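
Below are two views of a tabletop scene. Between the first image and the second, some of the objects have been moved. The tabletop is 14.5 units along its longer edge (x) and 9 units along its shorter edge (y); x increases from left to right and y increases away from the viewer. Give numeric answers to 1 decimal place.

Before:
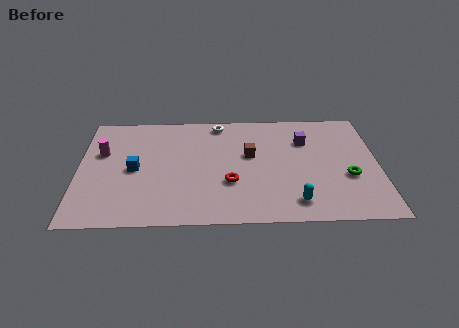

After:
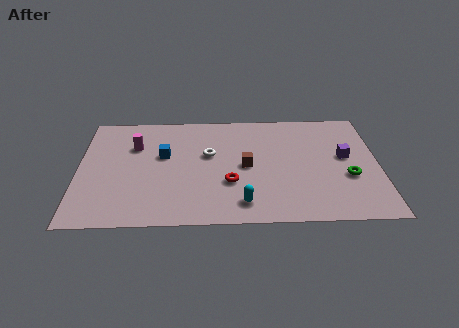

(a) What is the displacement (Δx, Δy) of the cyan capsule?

(-2.5, 0.0)

The cyan capsule was at about (10.4, 1.5) and moved to about (7.9, 1.5).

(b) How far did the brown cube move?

0.9

The brown cube moved from about (8.3, 5.3) to (8.1, 4.4), a distance of √(0.2² + 0.9²) ≈ 0.9.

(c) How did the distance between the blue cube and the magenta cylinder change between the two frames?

-0.5

Before: roughly 2.1 units apart; after: 1.6. That's 0.5 units closer together.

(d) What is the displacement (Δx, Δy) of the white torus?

(-0.5, -2.6)

The white torus started near (6.8, 8.0) and ended near (6.3, 5.4).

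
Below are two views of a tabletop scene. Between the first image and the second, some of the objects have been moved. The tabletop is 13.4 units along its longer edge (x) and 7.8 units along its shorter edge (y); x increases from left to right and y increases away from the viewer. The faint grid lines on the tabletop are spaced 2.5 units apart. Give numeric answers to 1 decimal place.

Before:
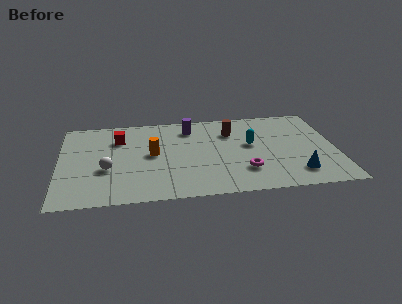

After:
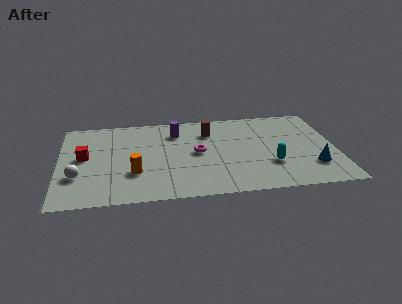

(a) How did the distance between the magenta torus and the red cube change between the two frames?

-1.5

They were about 7.0 units apart before and 5.5 after — 1.5 units closer together.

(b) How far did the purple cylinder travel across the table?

0.8

The purple cylinder moved from about (6.4, 6.3) to (5.7, 6.0), a distance of √(0.7² + 0.3²) ≈ 0.8.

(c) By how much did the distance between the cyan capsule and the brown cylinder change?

+2.8

The distance was about 1.6 in the first image and 4.4 in the second, so they moved 2.8 units further apart.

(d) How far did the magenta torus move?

2.9

From (8.9, 2.1) to (6.7, 4.0), the magenta torus covered √(2.2² + 1.9²) ≈ 2.9 units.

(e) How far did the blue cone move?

0.9

From (11.4, 1.6) to (12.2, 2.1), the blue cone covered √(0.8² + 0.5²) ≈ 0.9 units.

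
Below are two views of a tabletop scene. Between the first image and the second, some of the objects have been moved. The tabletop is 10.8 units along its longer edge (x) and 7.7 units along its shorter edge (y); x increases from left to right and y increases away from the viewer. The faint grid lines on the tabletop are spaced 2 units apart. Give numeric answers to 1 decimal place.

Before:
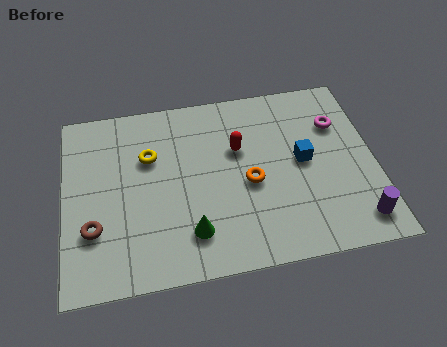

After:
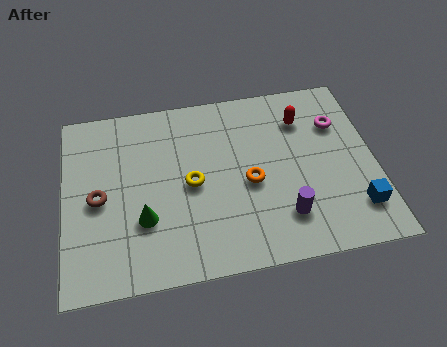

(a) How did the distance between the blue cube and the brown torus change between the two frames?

+1.5

Before: roughly 7.5 units apart; after: 9.0. That's 1.5 units further apart.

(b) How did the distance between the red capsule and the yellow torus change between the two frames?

+1.4

The distance was about 3.1 in the first image and 4.5 in the second, so they moved 1.4 units further apart.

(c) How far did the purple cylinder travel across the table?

2.6

From (10.0, 1.2) to (7.5, 1.8), the purple cylinder covered √(2.5² + 0.6²) ≈ 2.6 units.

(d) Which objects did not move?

the magenta torus and the orange torus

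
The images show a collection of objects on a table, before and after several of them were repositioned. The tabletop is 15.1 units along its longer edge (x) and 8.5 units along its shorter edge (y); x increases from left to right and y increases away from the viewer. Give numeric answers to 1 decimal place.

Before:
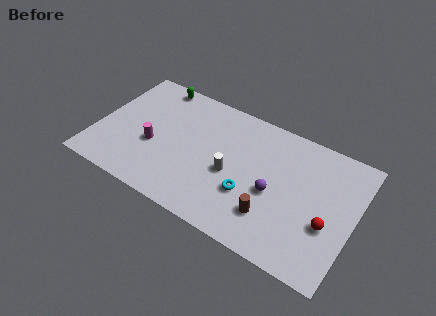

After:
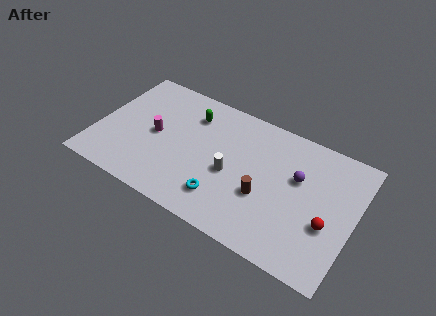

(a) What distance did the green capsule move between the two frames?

2.7

The green capsule moved from about (2.8, 7.7) to (5.2, 6.5), a distance of √(2.4² + 1.2²) ≈ 2.7.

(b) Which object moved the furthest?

the green capsule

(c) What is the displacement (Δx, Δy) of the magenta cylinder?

(0.0, 0.8)

From the two frames, the magenta cylinder sits at roughly (3.4, 3.4) before and (3.4, 4.2) after.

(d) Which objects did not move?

the white cylinder and the red sphere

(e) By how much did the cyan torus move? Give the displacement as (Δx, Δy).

(-1.4, -1.0)

The cyan torus was at about (9.2, 2.9) and moved to about (7.8, 1.9).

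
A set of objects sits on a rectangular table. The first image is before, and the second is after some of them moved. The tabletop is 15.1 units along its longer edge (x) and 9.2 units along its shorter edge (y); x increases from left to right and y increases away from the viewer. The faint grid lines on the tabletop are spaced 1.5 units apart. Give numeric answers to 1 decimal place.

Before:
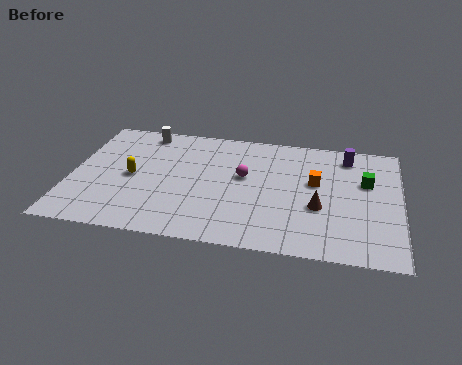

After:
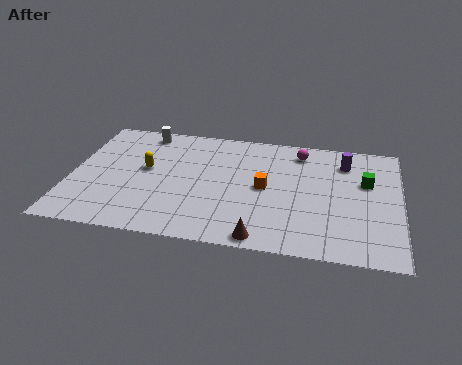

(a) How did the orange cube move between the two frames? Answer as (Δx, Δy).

(-2.3, -0.8)

The orange cube was at about (11.2, 5.4) and moved to about (8.9, 4.6).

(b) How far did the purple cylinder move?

0.5

The purple cylinder was near (12.6, 7.7) before and (12.5, 7.2) after, so it travelled √(0.1² + 0.5²) ≈ 0.5 units.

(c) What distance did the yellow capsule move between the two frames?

0.9

The yellow capsule moved from about (2.8, 4.4) to (3.4, 5.1), a distance of √(0.6² + 0.7²) ≈ 0.9.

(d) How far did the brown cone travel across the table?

3.7

The brown cone moved from about (11.4, 3.5) to (8.9, 0.8), a distance of √(2.5² + 2.7²) ≈ 3.7.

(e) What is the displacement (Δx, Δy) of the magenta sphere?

(2.5, 2.4)

The magenta sphere started near (7.9, 5.3) and ended near (10.4, 7.7).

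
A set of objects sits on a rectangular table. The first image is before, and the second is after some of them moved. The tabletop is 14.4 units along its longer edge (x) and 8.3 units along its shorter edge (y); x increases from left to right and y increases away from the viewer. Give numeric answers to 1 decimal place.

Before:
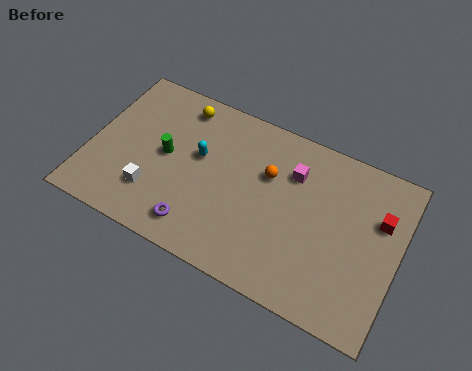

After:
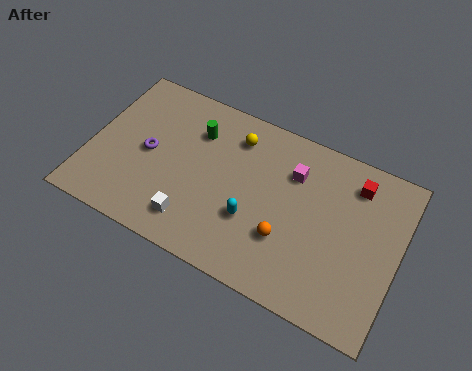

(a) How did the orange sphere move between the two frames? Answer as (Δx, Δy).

(1.2, -2.7)

The orange sphere started near (8.2, 5.4) and ended near (9.4, 2.7).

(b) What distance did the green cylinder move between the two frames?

2.2

The green cylinder was near (3.5, 4.3) before and (4.7, 6.1) after, so it travelled √(1.2² + 1.8²) ≈ 2.2 units.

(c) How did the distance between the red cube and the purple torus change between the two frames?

+0.8

Before: roughly 9.0 units apart; after: 9.8. That's 0.8 units further apart.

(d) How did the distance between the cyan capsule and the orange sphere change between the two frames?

-1.6

They were about 3.2 units apart before and 1.6 after — 1.6 units closer together.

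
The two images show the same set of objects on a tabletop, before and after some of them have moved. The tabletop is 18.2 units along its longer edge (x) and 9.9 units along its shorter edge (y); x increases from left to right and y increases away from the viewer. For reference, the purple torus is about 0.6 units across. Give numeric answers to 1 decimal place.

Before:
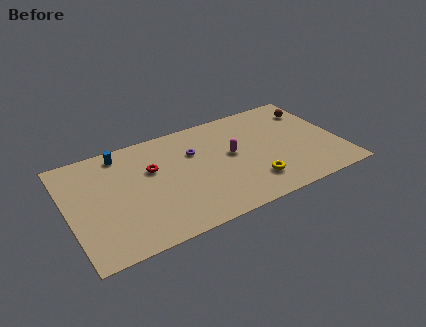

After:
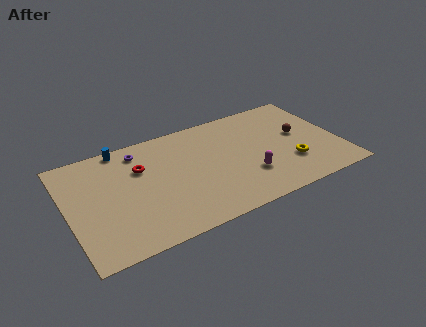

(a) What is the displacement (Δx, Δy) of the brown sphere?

(-1.2, -2.1)

From the two frames, the brown sphere sits at roughly (16.9, 7.6) before and (15.7, 5.5) after.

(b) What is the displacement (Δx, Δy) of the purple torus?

(-3.5, 1.6)

From the two frames, the purple torus sits at roughly (8.6, 6.7) before and (5.1, 8.3) after.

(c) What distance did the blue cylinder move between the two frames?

0.5

The blue cylinder moved from about (3.9, 8.6) to (4.0, 9.1), a distance of √(0.1² + 0.5²) ≈ 0.5.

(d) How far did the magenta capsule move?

2.5

From (11.0, 5.4) to (11.8, 3.0), the magenta capsule covered √(0.8² + 2.4²) ≈ 2.5 units.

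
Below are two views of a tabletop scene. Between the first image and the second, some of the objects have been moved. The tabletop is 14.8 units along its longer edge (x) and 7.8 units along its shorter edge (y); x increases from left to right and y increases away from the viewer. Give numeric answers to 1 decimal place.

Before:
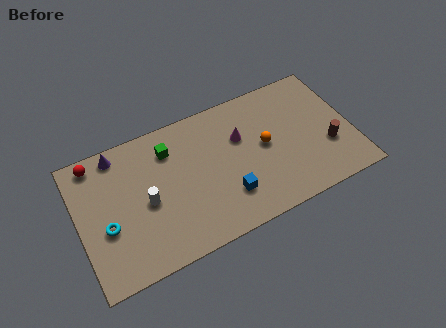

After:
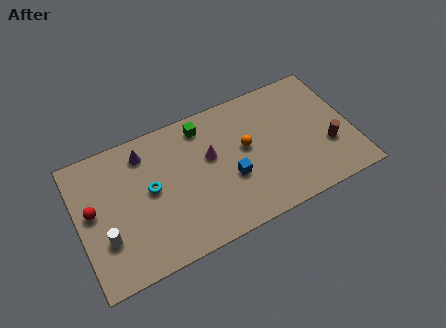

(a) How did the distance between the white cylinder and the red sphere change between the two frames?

-2.2

Before: roughly 4.1 units apart; after: 1.9. That's 2.2 units closer together.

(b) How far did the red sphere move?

2.6

The red sphere was near (1.2, 6.9) before and (0.8, 4.3) after, so it travelled √(0.4² + 2.6²) ≈ 2.6 units.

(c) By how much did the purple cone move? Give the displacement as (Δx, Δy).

(1.4, -0.5)

From the two frames, the purple cone sits at roughly (2.4, 6.9) before and (3.8, 6.4) after.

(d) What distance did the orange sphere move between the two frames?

1.0

From (10.1, 4.1) to (9.1, 4.4), the orange sphere covered √(1.0² + 0.3²) ≈ 1.0 units.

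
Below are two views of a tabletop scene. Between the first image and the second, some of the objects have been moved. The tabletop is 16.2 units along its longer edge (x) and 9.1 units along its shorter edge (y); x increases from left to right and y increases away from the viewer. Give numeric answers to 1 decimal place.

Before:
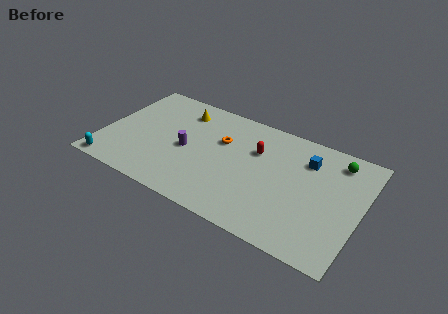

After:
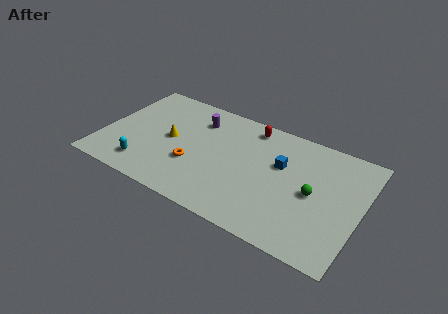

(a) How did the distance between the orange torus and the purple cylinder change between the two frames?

+1.2

The distance was about 2.6 in the first image and 3.8 in the second, so they moved 1.2 units further apart.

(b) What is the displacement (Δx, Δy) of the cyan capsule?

(2.0, 0.9)

From the two frames, the cyan capsule sits at roughly (1.0, 0.8) before and (3.0, 1.7) after.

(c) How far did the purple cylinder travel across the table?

2.8

The purple cylinder was near (5.3, 4.2) before and (5.6, 7.0) after, so it travelled √(0.3² + 2.8²) ≈ 2.8 units.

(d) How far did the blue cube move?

1.9

From (12.6, 6.8) to (11.1, 5.7), the blue cube covered √(1.5² + 1.1²) ≈ 1.9 units.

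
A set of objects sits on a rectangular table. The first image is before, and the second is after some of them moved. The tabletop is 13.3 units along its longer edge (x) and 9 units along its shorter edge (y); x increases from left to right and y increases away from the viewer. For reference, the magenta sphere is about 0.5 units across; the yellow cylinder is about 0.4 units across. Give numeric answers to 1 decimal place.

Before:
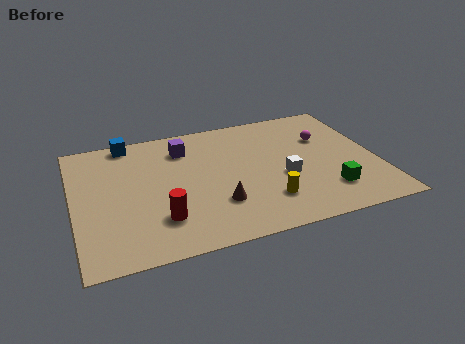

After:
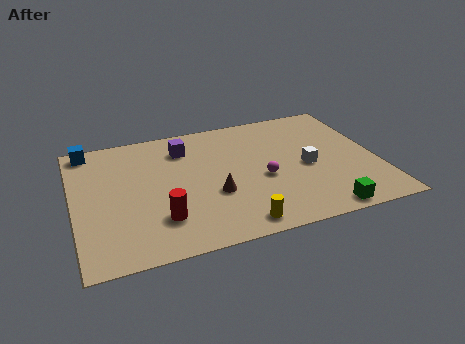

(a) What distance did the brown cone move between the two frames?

0.7

From (6.1, 2.6) to (6.0, 3.3), the brown cone covered √(0.1² + 0.7²) ≈ 0.7 units.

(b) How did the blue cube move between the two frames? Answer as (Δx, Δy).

(-1.8, -0.1)

The blue cube was at about (2.6, 8.2) and moved to about (0.8, 8.1).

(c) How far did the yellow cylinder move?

1.8

The yellow cylinder moved from about (8.2, 2.2) to (6.8, 1.0), a distance of √(1.4² + 1.2²) ≈ 1.8.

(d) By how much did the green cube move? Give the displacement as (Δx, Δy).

(-0.4, -1.3)

From the two frames, the green cube sits at roughly (10.9, 2.1) before and (10.5, 0.8) after.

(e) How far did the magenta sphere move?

3.7

The magenta sphere was near (11.2, 6.0) before and (8.2, 3.8) after, so it travelled √(3.0² + 2.2²) ≈ 3.7 units.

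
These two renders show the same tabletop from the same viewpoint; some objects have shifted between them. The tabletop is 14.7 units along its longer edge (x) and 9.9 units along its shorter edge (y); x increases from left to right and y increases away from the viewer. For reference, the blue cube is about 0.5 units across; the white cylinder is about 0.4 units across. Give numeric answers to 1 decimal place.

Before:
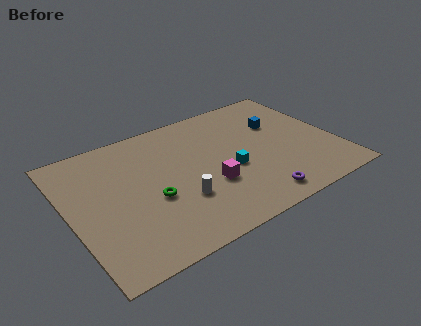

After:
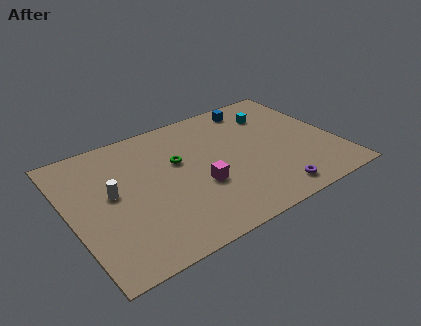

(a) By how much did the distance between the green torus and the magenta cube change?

-0.6

Before: roughly 3.1 units apart; after: 2.5. That's 0.6 units closer together.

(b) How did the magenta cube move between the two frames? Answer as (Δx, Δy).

(-0.5, 0.2)

The magenta cube was at about (7.4, 3.5) and moved to about (6.9, 3.7).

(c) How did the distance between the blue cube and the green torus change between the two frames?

-2.6

Before: roughly 8.0 units apart; after: 5.4. That's 2.6 units closer together.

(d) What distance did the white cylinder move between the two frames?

4.0

The white cylinder moved from about (5.7, 3.2) to (2.3, 5.4), a distance of √(3.4² + 2.2²) ≈ 4.0.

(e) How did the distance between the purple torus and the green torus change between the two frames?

+0.6

Before: roughly 5.9 units apart; after: 6.5. That's 0.6 units further apart.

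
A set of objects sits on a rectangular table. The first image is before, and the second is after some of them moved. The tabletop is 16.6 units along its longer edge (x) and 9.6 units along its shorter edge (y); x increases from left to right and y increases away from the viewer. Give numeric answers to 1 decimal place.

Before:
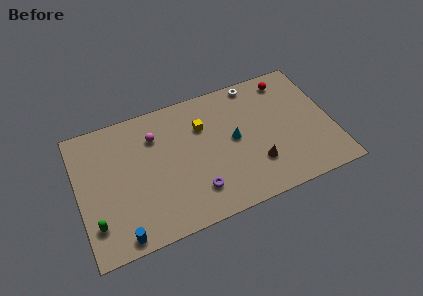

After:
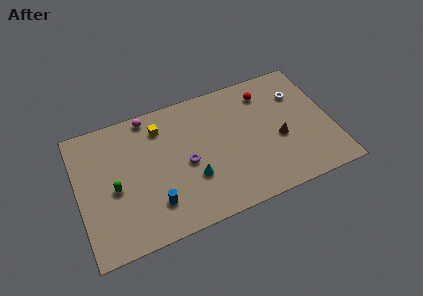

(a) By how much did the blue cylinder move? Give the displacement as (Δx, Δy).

(2.3, 1.4)

The blue cylinder was at about (2.4, 0.9) and moved to about (4.7, 2.3).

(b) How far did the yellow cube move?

2.8

The yellow cube was near (8.3, 6.7) before and (5.6, 7.6) after, so it travelled √(2.7² + 0.9²) ≈ 2.8 units.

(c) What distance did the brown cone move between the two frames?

2.1

The brown cone was near (11.4, 2.7) before and (13.1, 4.0) after, so it travelled √(1.7² + 1.3²) ≈ 2.1 units.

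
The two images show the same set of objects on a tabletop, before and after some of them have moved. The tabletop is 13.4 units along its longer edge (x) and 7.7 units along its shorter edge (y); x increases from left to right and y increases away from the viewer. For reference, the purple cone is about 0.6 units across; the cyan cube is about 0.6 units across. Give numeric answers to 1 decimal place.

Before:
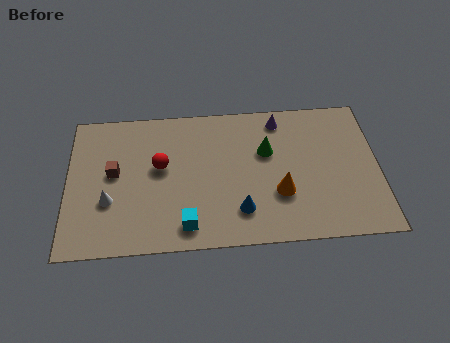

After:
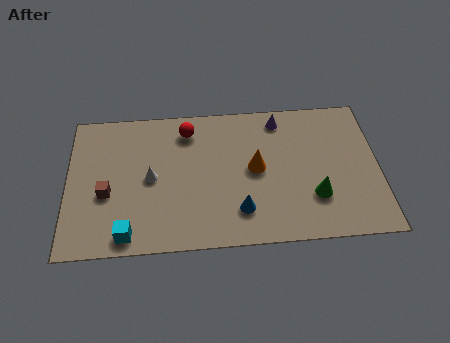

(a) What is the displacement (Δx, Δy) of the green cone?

(2.0, -2.6)

The green cone was at about (8.6, 4.9) and moved to about (10.6, 2.3).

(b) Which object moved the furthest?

the green cone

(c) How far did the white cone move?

2.1

From (1.8, 2.7) to (3.6, 3.8), the white cone covered √(1.8² + 1.1²) ≈ 2.1 units.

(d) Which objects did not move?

the purple cone and the blue cone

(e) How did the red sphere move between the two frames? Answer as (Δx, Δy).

(1.2, 1.9)

The red sphere started near (4.0, 4.4) and ended near (5.2, 6.3).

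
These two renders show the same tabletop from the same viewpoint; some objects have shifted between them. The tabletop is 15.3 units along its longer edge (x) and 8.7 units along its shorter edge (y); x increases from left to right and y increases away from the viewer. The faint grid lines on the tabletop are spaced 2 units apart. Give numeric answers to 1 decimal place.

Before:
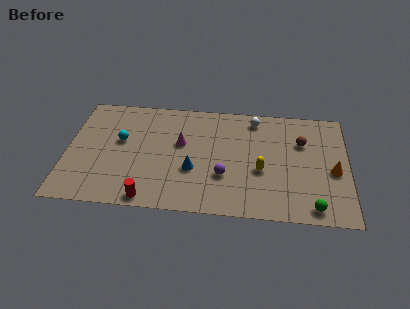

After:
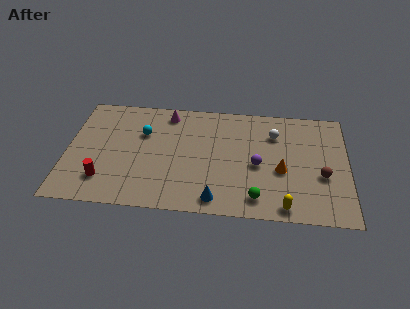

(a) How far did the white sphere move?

1.6

From (10.2, 7.5) to (11.3, 6.4), the white sphere covered √(1.1² + 1.1²) ≈ 1.6 units.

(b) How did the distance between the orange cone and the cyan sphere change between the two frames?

-3.8

Before: roughly 11.7 units apart; after: 7.9. That's 3.8 units closer together.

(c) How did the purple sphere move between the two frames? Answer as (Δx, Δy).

(1.8, 1.0)

From the two frames, the purple sphere sits at roughly (8.6, 2.9) before and (10.4, 3.9) after.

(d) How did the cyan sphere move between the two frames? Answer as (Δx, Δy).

(1.2, 0.7)

From the two frames, the cyan sphere sits at roughly (2.9, 5.1) before and (4.1, 5.8) after.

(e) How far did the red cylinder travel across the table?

2.8

The red cylinder was near (4.6, 0.8) before and (2.1, 2.0) after, so it travelled √(2.5² + 1.2²) ≈ 2.8 units.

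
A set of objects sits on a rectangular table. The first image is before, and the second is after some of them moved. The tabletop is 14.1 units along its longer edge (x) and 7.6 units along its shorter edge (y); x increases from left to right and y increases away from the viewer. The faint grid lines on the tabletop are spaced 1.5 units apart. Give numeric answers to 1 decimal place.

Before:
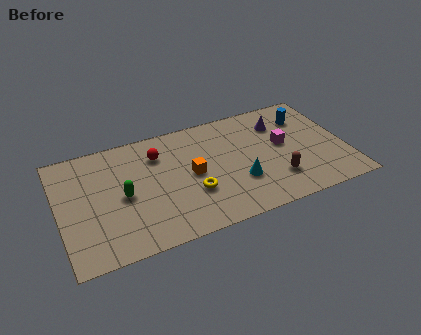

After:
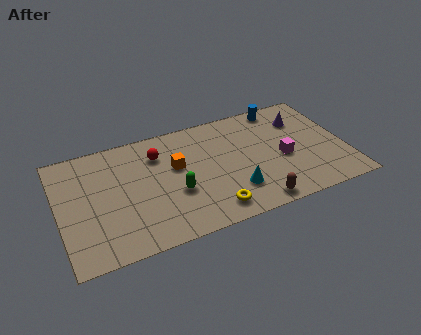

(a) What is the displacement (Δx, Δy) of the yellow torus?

(0.8, -1.4)

From the two frames, the yellow torus sits at roughly (6.4, 2.6) before and (7.2, 1.2) after.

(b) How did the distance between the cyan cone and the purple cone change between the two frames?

+1.2

Before: roughly 4.0 units apart; after: 5.2. That's 1.2 units further apart.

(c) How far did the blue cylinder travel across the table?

1.6

The blue cylinder was near (12.4, 5.7) before and (11.3, 6.8) after, so it travelled √(1.1² + 1.1²) ≈ 1.6 units.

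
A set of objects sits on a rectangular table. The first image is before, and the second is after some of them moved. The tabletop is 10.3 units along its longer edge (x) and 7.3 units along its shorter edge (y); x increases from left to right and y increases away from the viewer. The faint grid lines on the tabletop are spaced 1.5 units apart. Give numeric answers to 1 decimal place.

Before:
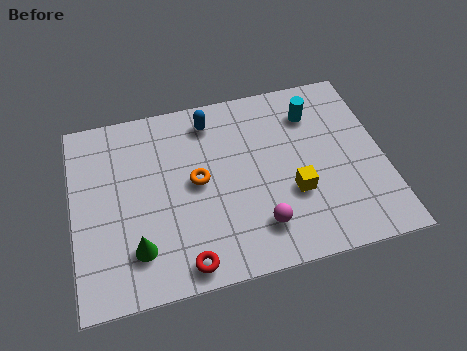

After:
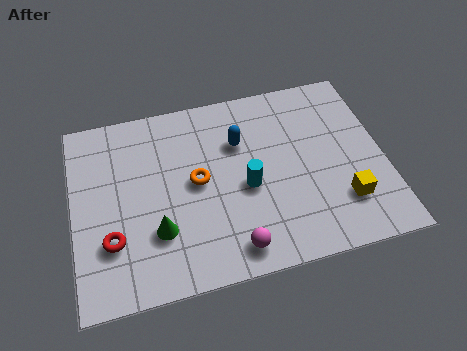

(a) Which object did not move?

the orange torus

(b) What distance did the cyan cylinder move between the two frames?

3.4

The cyan cylinder moved from about (8.1, 5.6) to (5.7, 3.2), a distance of √(2.4² + 2.4²) ≈ 3.4.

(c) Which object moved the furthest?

the cyan cylinder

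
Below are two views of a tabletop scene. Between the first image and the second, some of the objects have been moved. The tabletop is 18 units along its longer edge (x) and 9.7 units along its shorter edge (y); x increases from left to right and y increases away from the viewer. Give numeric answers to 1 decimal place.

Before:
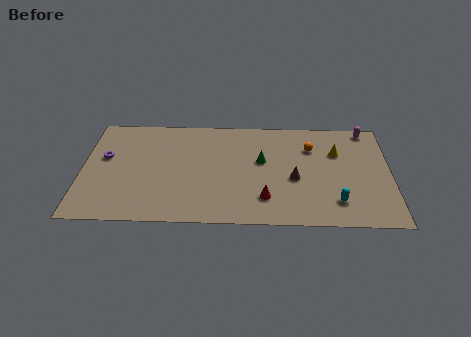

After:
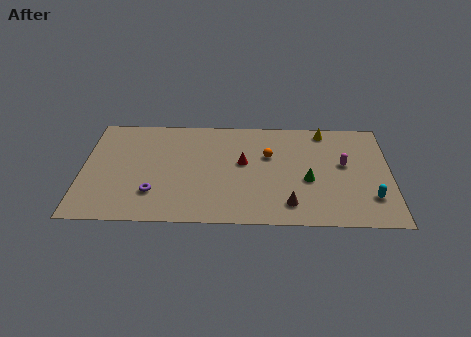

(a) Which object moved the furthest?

the purple torus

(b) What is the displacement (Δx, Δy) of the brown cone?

(-0.3, -2.3)

The brown cone was at about (12.4, 4.1) and moved to about (12.1, 1.8).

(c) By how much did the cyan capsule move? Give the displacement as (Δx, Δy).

(2.0, 0.4)

From the two frames, the cyan capsule sits at roughly (14.8, 2.1) before and (16.8, 2.5) after.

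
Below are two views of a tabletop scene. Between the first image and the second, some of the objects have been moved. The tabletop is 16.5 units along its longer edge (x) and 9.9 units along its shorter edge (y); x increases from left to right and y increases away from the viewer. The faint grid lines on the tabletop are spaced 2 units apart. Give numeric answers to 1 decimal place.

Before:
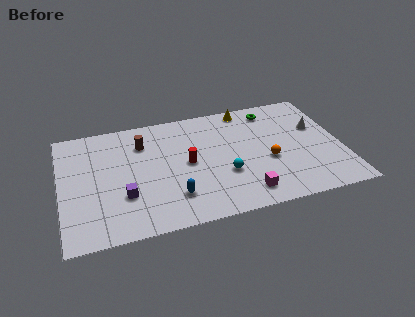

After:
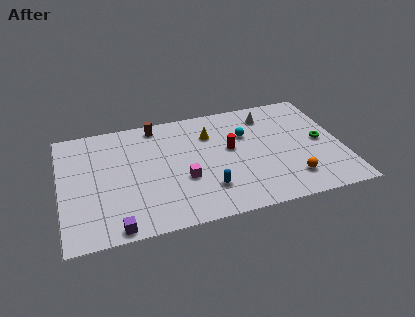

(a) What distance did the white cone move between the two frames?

3.3

From (15.2, 6.2) to (12.4, 8.0), the white cone covered √(2.8² + 1.8²) ≈ 3.3 units.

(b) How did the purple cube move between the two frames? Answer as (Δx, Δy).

(-0.6, -2.4)

From the two frames, the purple cube sits at roughly (3.6, 3.2) before and (3.0, 0.8) after.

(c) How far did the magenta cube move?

4.0

The magenta cube moved from about (10.5, 1.6) to (7.1, 3.7), a distance of √(3.4² + 2.1²) ≈ 4.0.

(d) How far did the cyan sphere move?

3.4

From (9.5, 3.5) to (11.0, 6.6), the cyan sphere covered √(1.5² + 3.1²) ≈ 3.4 units.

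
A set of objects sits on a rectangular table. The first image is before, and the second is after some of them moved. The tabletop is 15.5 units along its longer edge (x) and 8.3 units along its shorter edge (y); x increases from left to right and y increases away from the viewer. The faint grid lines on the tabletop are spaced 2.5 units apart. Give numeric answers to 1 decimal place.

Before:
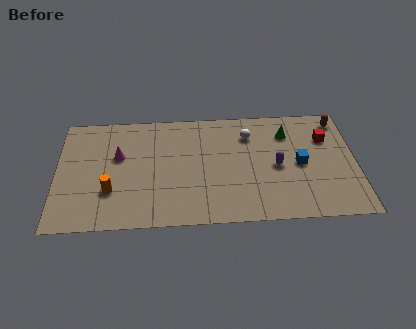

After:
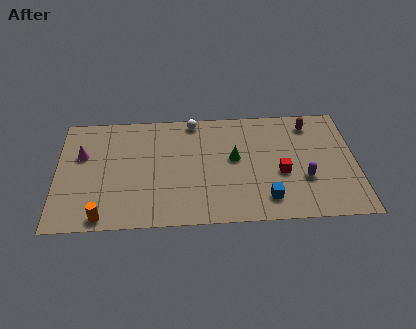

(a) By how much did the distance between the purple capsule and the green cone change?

+1.5

Before: roughly 2.5 units apart; after: 4.0. That's 1.5 units further apart.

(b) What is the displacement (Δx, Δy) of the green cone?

(-2.8, -1.7)

The green cone was at about (12.0, 6.3) and moved to about (9.2, 4.6).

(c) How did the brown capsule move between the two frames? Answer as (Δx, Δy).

(-1.5, -0.2)

From the two frames, the brown capsule sits at roughly (14.7, 7.1) before and (13.2, 6.9) after.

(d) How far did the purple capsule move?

1.7

From (11.4, 3.9) to (12.8, 2.9), the purple capsule covered √(1.4² + 1.0²) ≈ 1.7 units.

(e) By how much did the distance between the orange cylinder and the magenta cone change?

+2.1

Before: roughly 2.5 units apart; after: 4.6. That's 2.1 units further apart.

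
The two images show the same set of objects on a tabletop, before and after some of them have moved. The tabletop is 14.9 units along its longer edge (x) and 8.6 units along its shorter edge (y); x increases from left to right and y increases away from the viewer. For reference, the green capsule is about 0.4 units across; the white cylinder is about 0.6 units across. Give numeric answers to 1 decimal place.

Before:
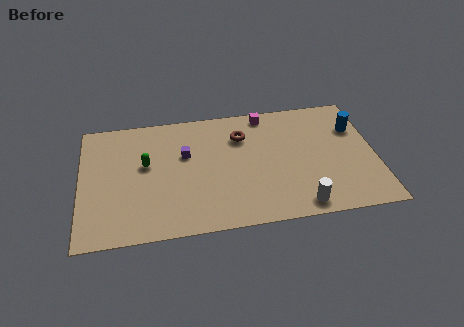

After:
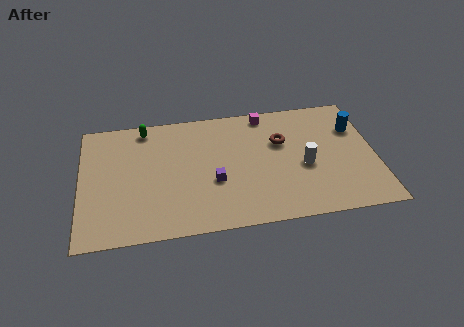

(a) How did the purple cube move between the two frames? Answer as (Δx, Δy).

(1.4, -2.1)

From the two frames, the purple cube sits at roughly (5.3, 5.4) before and (6.7, 3.3) after.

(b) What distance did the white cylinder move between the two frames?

2.7

From (10.9, 1.0) to (11.3, 3.7), the white cylinder covered √(0.4² + 2.7²) ≈ 2.7 units.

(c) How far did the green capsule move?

2.6

The green capsule moved from about (3.3, 5.0) to (3.3, 7.6), a distance of √(0.0² + 2.6²) ≈ 2.6.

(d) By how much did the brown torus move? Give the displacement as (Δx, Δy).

(2.0, -0.7)

The brown torus started near (8.2, 6.3) and ended near (10.2, 5.6).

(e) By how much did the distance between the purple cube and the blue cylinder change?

-0.9

Before: roughly 8.7 units apart; after: 7.8. That's 0.9 units closer together.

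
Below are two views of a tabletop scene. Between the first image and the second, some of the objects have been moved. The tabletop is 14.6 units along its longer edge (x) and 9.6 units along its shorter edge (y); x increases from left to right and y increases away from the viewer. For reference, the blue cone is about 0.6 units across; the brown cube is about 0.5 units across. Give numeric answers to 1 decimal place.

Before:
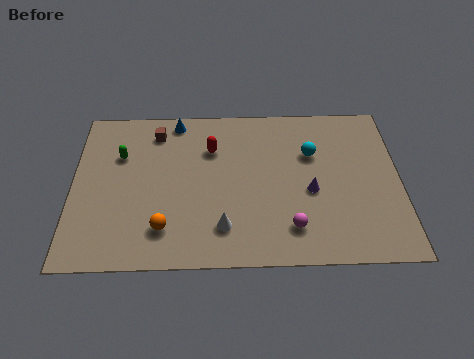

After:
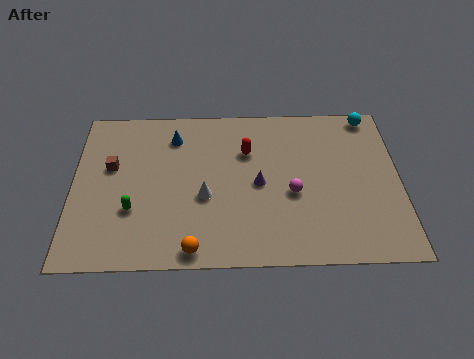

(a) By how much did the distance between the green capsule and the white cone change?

-3.1

The distance was about 6.4 in the first image and 3.3 in the second, so they moved 3.1 units closer together.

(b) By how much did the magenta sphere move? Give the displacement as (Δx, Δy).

(0.1, 2.0)

From the two frames, the magenta sphere sits at roughly (9.7, 2.0) before and (9.8, 4.0) after.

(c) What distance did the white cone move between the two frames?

2.0

The white cone moved from about (6.7, 2.1) to (5.9, 3.9), a distance of √(0.8² + 1.8²) ≈ 2.0.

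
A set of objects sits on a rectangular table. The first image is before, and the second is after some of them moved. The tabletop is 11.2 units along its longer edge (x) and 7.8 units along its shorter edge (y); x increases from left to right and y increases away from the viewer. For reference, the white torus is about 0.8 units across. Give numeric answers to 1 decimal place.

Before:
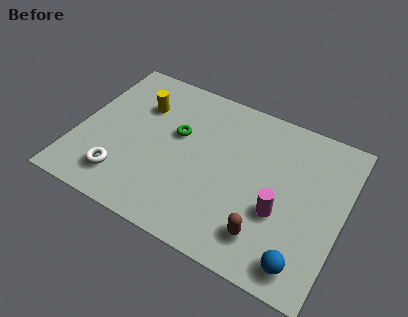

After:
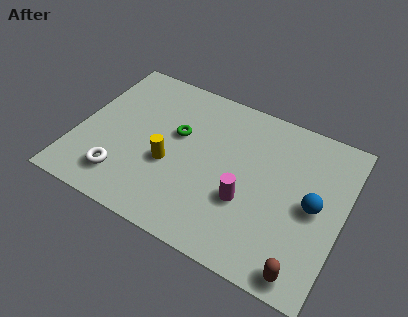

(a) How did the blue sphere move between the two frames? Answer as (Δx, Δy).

(0.1, 2.7)

The blue sphere started near (9.9, 1.1) and ended near (10.0, 3.8).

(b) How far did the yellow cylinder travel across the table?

2.9

From (2.4, 5.5) to (4.0, 3.1), the yellow cylinder covered √(1.6² + 2.4²) ≈ 2.9 units.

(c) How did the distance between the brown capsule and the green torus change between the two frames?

+1.9

They were about 5.2 units apart before and 7.1 after — 1.9 units further apart.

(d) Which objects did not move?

the green torus and the white torus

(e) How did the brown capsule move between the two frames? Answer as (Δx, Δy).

(1.7, -0.8)

The brown capsule was at about (8.3, 1.6) and moved to about (10.0, 0.8).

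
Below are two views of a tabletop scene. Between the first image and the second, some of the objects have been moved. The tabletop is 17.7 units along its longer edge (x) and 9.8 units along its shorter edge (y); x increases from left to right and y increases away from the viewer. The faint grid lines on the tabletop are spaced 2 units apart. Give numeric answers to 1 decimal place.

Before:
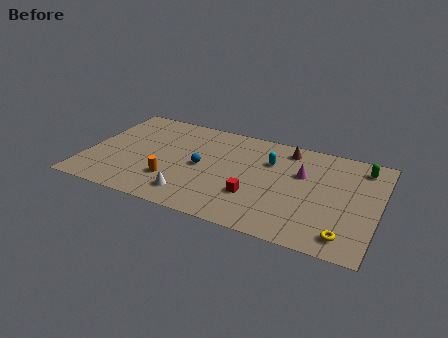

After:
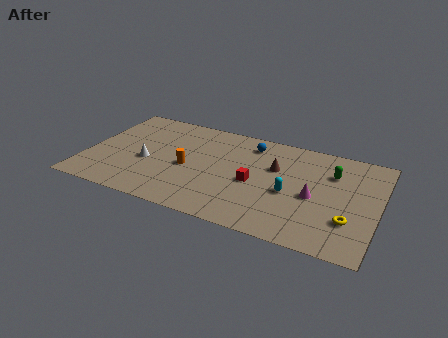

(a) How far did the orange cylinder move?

1.8

From (5.4, 2.8) to (6.2, 4.4), the orange cylinder covered √(0.8² + 1.6²) ≈ 1.8 units.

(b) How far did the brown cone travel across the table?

2.2

From (11.9, 8.4) to (11.4, 6.3), the brown cone covered √(0.5² + 2.1²) ≈ 2.2 units.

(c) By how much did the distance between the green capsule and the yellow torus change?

-2.4

They were about 6.7 units apart before and 4.3 after — 2.4 units closer together.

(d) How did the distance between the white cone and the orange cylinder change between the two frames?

+0.9

They were about 1.6 units apart before and 2.5 after — 0.9 units further apart.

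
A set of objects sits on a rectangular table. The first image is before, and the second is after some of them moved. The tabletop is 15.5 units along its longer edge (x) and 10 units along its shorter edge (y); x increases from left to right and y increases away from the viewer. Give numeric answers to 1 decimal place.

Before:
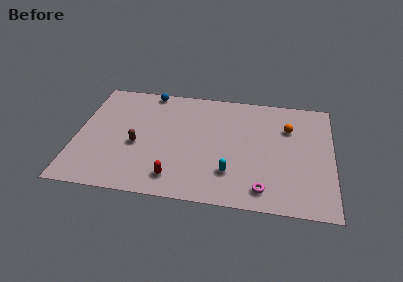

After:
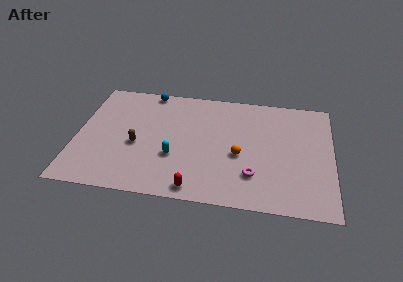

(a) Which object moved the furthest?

the orange sphere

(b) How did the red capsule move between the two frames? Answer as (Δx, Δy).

(1.3, -0.7)

From the two frames, the red capsule sits at roughly (6.1, 1.7) before and (7.4, 1.0) after.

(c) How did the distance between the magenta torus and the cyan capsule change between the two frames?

+2.6

The distance was about 2.3 in the first image and 4.9 in the second, so they moved 2.6 units further apart.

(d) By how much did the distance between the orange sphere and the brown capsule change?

-3.3

They were about 9.5 units apart before and 6.2 after — 3.3 units closer together.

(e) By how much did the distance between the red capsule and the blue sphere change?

+1.1

Before: roughly 7.7 units apart; after: 8.8. That's 1.1 units further apart.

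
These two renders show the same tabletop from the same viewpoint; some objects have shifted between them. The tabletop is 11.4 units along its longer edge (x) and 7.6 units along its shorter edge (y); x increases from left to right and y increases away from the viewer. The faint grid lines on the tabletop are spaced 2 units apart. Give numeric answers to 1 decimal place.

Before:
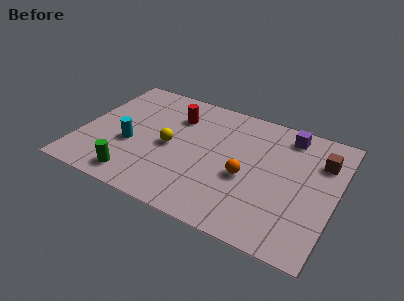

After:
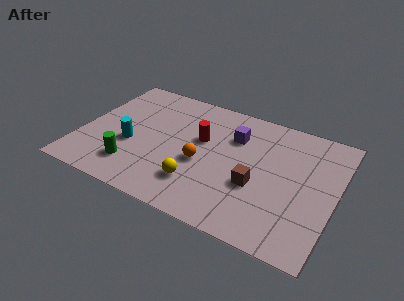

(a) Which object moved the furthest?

the brown cube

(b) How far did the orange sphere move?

2.0

The orange sphere moved from about (7.5, 3.2) to (5.5, 3.2), a distance of √(2.0² + 0.0²) ≈ 2.0.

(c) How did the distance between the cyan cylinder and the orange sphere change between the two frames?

-2.0

Before: roughly 5.2 units apart; after: 3.2. That's 2.0 units closer together.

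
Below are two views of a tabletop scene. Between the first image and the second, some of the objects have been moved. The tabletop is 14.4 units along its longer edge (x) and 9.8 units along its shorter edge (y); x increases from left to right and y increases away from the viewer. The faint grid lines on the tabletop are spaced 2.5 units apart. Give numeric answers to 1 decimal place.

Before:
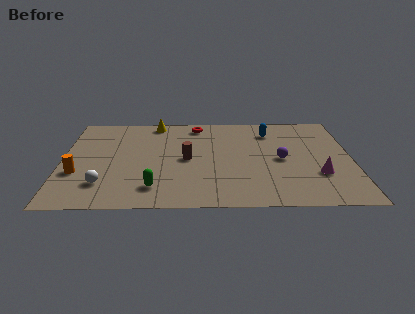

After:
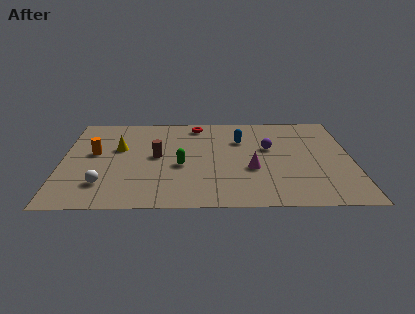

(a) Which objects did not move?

the red torus and the white sphere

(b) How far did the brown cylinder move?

1.5

The brown cylinder moved from about (6.2, 4.8) to (4.7, 5.1), a distance of √(1.5² + 0.3²) ≈ 1.5.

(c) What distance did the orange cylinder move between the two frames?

2.2

From (0.8, 3.4) to (1.6, 5.5), the orange cylinder covered √(0.8² + 2.1²) ≈ 2.2 units.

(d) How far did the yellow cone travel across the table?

3.3

From (4.6, 8.8) to (2.8, 6.0), the yellow cone covered √(1.8² + 2.8²) ≈ 3.3 units.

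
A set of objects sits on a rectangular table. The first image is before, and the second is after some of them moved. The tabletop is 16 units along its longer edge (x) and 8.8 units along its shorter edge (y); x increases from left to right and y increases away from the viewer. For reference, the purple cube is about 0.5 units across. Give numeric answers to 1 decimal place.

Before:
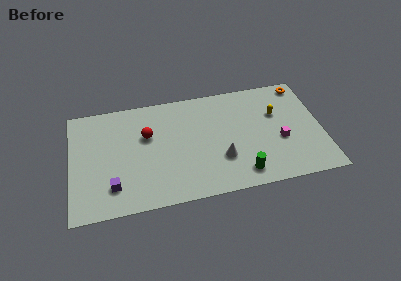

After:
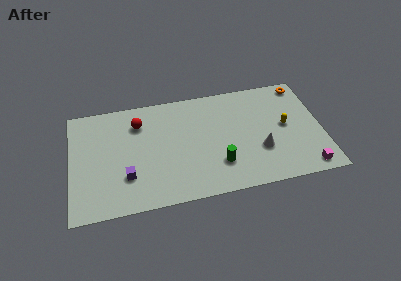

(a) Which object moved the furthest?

the magenta cube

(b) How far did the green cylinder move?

1.7

From (10.7, 1.4) to (9.3, 2.4), the green cylinder covered √(1.4² + 1.0²) ≈ 1.7 units.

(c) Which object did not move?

the orange torus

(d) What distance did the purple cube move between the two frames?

1.1

The purple cube was near (2.6, 2.0) before and (3.5, 2.6) after, so it travelled √(0.9² + 0.6²) ≈ 1.1 units.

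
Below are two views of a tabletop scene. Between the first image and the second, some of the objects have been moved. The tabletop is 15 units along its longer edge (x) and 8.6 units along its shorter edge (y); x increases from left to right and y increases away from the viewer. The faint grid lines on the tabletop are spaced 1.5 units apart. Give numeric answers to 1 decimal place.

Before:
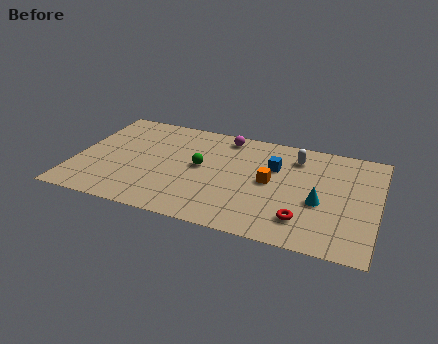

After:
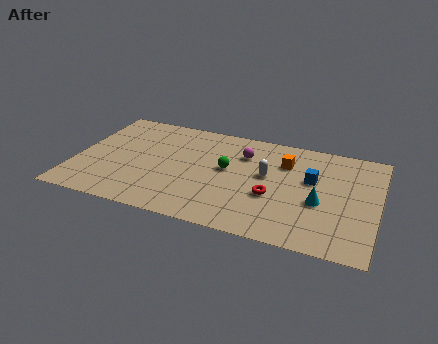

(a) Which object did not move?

the cyan cone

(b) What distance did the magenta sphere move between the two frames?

1.6

The magenta sphere was near (7.2, 7.5) before and (8.2, 6.3) after, so it travelled √(1.0² + 1.2²) ≈ 1.6 units.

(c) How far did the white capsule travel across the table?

2.3

From (10.8, 6.8) to (9.5, 4.9), the white capsule covered √(1.3² + 1.9²) ≈ 2.3 units.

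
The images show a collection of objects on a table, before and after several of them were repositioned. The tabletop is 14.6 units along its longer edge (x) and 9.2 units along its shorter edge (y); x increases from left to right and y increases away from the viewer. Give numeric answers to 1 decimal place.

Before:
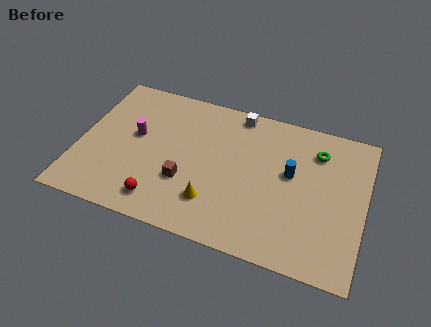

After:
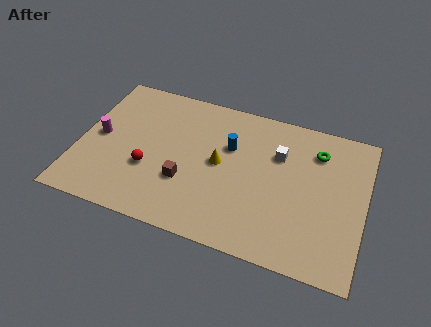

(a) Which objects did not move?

the brown cube and the green torus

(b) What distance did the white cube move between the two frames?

3.0

The white cube moved from about (7.8, 8.3) to (10.1, 6.3), a distance of √(2.3² + 2.0²) ≈ 3.0.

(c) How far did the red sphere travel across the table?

2.0

The red sphere was near (4.5, 1.5) before and (3.7, 3.3) after, so it travelled √(0.8² + 1.8²) ≈ 2.0 units.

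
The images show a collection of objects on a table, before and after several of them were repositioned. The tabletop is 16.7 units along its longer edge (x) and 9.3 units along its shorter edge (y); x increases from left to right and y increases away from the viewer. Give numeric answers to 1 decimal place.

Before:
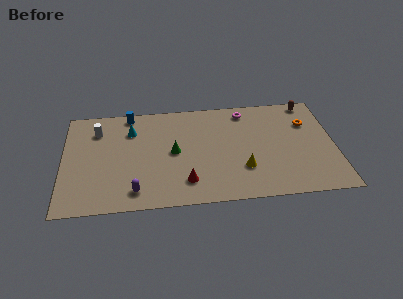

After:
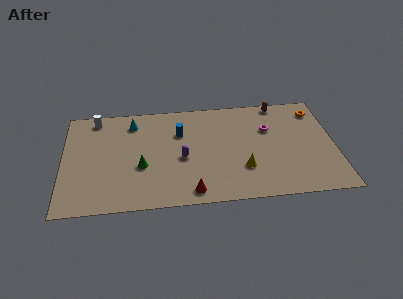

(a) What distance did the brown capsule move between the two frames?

1.9

The brown capsule moved from about (15.3, 8.4) to (13.4, 8.5), a distance of √(1.9² + 0.1²) ≈ 1.9.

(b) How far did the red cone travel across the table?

0.9

From (7.5, 2.0) to (7.8, 1.1), the red cone covered √(0.3² + 0.9²) ≈ 0.9 units.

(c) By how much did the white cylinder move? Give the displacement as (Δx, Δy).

(-0.1, 1.1)

The white cylinder was at about (2.1, 7.1) and moved to about (2.0, 8.2).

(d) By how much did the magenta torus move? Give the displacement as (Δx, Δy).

(1.4, -1.8)

The magenta torus started near (11.3, 8.0) and ended near (12.7, 6.2).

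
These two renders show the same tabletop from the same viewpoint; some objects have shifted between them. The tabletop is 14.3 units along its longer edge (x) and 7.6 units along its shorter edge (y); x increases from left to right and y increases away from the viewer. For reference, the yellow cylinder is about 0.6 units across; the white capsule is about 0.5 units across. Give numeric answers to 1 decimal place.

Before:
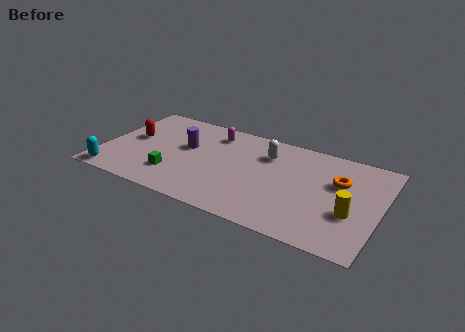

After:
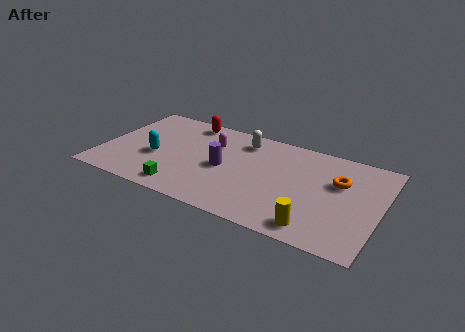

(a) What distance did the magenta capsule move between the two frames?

0.9

The magenta capsule was near (5.4, 6.2) before and (5.5, 5.3) after, so it travelled √(0.1² + 0.9²) ≈ 0.9 units.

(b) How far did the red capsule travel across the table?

3.6

From (1.4, 4.2) to (4.0, 6.7), the red capsule covered √(2.6² + 2.5²) ≈ 3.6 units.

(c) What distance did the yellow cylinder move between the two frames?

2.3

From (12.9, 2.8) to (11.3, 1.1), the yellow cylinder covered √(1.6² + 1.7²) ≈ 2.3 units.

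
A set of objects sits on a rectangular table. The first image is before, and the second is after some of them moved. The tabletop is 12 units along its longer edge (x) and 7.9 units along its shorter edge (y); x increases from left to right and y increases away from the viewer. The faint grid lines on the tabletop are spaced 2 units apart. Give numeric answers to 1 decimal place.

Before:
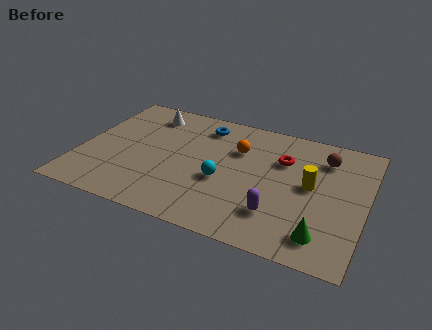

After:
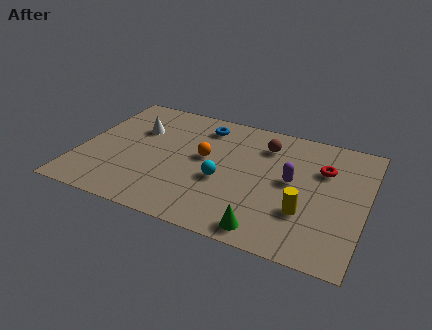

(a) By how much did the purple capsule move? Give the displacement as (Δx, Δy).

(0.4, 2.2)

The purple capsule was at about (8.5, 2.0) and moved to about (8.9, 4.2).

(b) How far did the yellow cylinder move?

1.7

From (9.7, 4.2) to (9.6, 2.5), the yellow cylinder covered √(0.1² + 1.7²) ≈ 1.7 units.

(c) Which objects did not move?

the cyan sphere and the blue torus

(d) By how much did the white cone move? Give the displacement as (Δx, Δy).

(-0.3, -1.2)

The white cone was at about (2.5, 6.5) and moved to about (2.2, 5.3).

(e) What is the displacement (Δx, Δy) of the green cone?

(-2.2, -0.5)

The green cone was at about (10.4, 1.4) and moved to about (8.2, 0.9).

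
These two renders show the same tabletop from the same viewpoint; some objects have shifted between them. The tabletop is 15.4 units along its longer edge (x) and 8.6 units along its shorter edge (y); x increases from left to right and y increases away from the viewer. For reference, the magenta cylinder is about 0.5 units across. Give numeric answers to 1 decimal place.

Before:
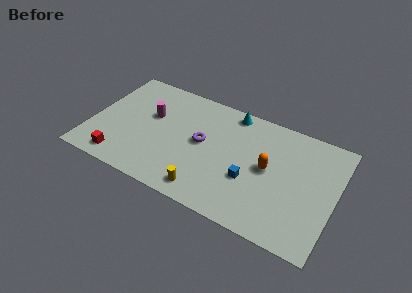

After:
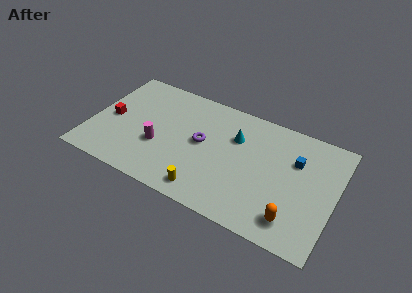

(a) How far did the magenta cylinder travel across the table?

2.2

The magenta cylinder was near (3.6, 5.3) before and (4.4, 3.2) after, so it travelled √(0.8² + 2.1²) ≈ 2.2 units.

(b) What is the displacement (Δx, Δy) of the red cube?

(-1.0, 2.9)

The red cube started near (2.2, 1.2) and ended near (1.2, 4.1).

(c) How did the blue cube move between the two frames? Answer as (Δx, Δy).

(2.6, 2.6)

The blue cube started near (10.2, 3.2) and ended near (12.8, 5.8).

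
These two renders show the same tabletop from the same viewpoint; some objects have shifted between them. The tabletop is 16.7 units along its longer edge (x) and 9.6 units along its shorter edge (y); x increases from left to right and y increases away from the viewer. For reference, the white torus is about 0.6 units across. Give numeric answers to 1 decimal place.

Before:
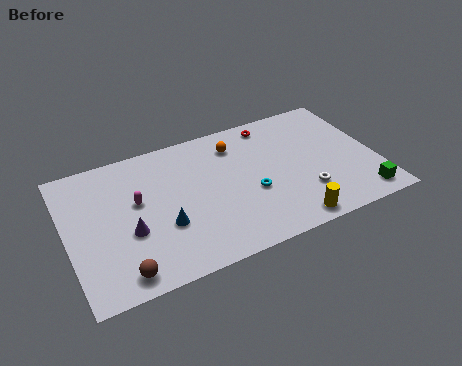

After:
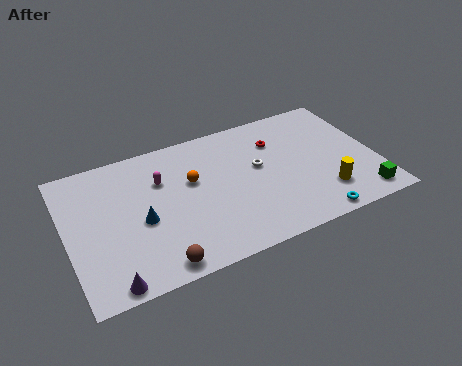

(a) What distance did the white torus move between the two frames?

3.6

From (12.6, 2.7) to (10.4, 5.5), the white torus covered √(2.2² + 2.8²) ≈ 3.6 units.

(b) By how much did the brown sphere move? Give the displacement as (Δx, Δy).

(1.9, -0.2)

The brown sphere was at about (2.5, 1.2) and moved to about (4.4, 1.0).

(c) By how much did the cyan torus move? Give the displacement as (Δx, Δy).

(2.9, -3.0)

The cyan torus started near (9.8, 3.8) and ended near (12.7, 0.8).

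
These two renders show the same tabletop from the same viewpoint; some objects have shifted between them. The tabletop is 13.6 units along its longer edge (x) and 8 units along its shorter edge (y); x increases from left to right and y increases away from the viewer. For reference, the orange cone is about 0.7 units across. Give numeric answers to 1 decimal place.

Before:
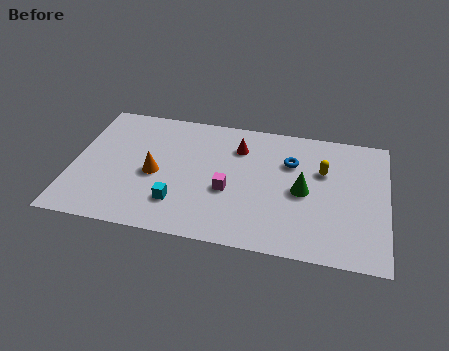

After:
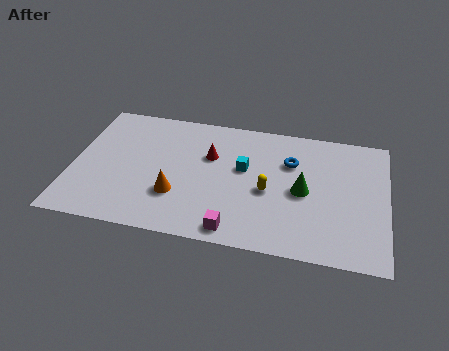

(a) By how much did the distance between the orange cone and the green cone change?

-0.8

The distance was about 6.4 in the first image and 5.6 in the second, so they moved 0.8 units closer together.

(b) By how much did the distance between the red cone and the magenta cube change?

+1.7

They were about 2.8 units apart before and 4.5 after — 1.7 units further apart.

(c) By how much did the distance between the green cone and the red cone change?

+0.7

They were about 3.6 units apart before and 4.3 after — 0.7 units further apart.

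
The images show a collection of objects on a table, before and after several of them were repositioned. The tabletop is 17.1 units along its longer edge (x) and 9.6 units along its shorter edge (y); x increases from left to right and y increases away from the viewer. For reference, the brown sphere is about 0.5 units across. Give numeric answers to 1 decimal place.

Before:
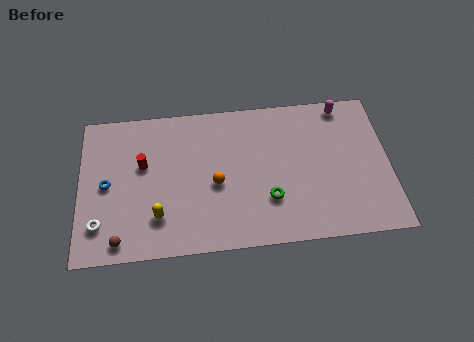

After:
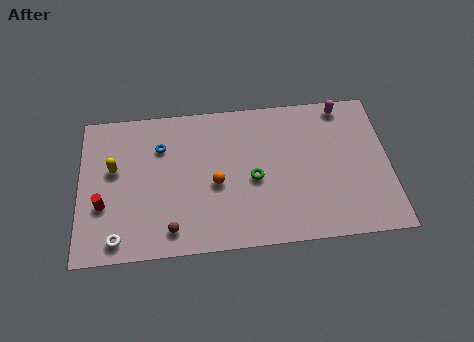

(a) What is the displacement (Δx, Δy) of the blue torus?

(3.0, 2.2)

From the two frames, the blue torus sits at roughly (1.5, 4.7) before and (4.5, 6.9) after.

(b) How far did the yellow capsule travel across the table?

4.1

The yellow capsule moved from about (4.3, 2.4) to (1.9, 5.7), a distance of √(2.4² + 3.3²) ≈ 4.1.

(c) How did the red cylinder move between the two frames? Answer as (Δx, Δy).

(-2.2, -2.4)

The red cylinder started near (3.5, 5.8) and ended near (1.3, 3.4).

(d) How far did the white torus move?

1.4

From (1.1, 2.2) to (2.1, 1.2), the white torus covered √(1.0² + 1.0²) ≈ 1.4 units.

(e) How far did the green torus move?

1.6

From (10.4, 2.9) to (9.6, 4.3), the green torus covered √(0.8² + 1.4²) ≈ 1.6 units.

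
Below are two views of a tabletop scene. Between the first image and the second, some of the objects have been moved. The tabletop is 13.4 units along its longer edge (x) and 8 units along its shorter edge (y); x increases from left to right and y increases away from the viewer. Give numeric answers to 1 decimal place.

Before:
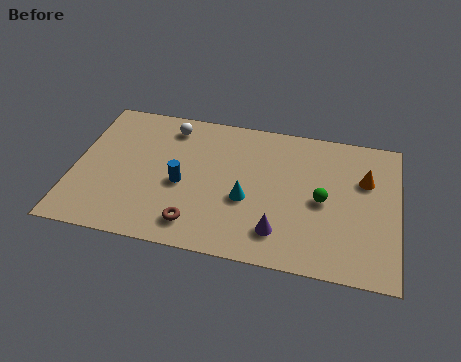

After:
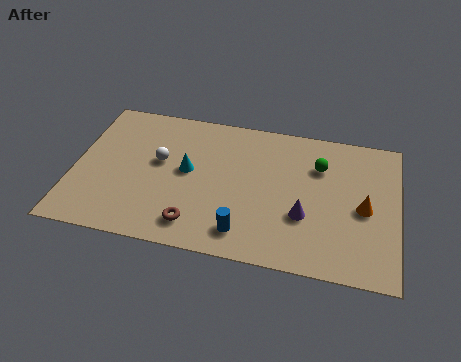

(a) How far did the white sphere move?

2.1

The white sphere was near (3.8, 6.7) before and (3.5, 4.6) after, so it travelled √(0.3² + 2.1²) ≈ 2.1 units.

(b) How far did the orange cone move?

1.6

The orange cone moved from about (12.0, 5.3) to (12.0, 3.7), a distance of √(0.0² + 1.6²) ≈ 1.6.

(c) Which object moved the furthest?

the blue cylinder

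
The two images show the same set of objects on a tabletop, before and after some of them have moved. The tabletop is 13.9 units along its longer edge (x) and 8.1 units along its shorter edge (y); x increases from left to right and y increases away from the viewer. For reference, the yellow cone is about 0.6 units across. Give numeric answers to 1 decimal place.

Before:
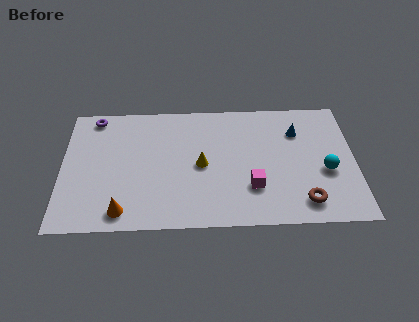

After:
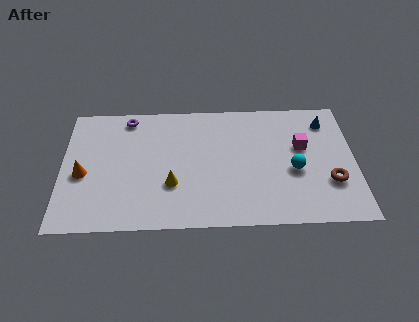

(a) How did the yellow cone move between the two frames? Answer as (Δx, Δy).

(-1.4, -1.2)

The yellow cone was at about (6.6, 3.9) and moved to about (5.2, 2.7).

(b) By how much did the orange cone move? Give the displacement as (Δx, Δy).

(-1.9, 2.4)

The orange cone was at about (2.9, 1.1) and moved to about (1.0, 3.5).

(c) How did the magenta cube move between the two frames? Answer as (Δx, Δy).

(2.4, 2.5)

The magenta cube was at about (9.0, 2.4) and moved to about (11.4, 4.9).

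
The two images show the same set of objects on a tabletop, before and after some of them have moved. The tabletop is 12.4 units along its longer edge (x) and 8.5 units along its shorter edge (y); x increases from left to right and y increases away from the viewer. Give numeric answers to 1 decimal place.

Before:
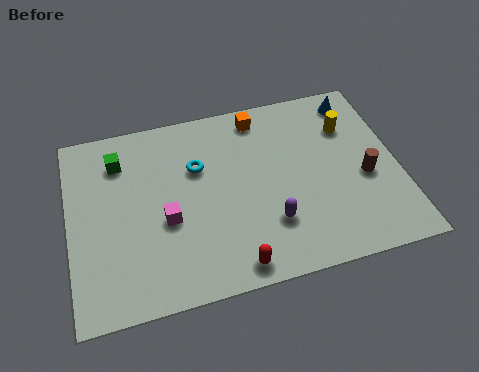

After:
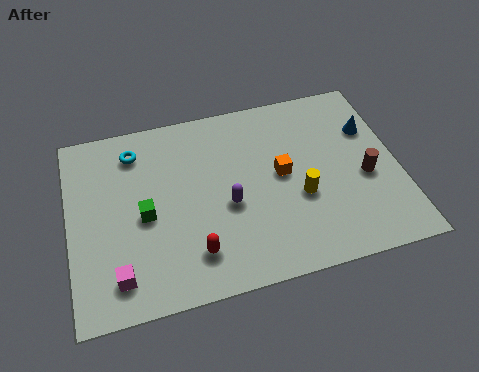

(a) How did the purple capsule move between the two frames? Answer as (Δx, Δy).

(-1.5, 1.2)

The purple capsule started near (7.4, 2.4) and ended near (5.9, 3.6).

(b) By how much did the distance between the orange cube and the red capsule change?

-2.3

Before: roughly 6.7 units apart; after: 4.4. That's 2.3 units closer together.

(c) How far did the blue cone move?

1.6

The blue cone was near (11.1, 7.3) before and (11.5, 5.8) after, so it travelled √(0.4² + 1.5²) ≈ 1.6 units.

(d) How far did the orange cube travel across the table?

3.0

The orange cube moved from about (7.4, 7.4) to (8.0, 4.5), a distance of √(0.6² + 2.9²) ≈ 3.0.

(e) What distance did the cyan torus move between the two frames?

2.6

The cyan torus moved from about (4.9, 5.6) to (2.6, 6.9), a distance of √(2.3² + 1.3²) ≈ 2.6.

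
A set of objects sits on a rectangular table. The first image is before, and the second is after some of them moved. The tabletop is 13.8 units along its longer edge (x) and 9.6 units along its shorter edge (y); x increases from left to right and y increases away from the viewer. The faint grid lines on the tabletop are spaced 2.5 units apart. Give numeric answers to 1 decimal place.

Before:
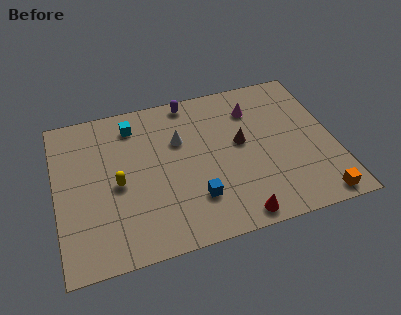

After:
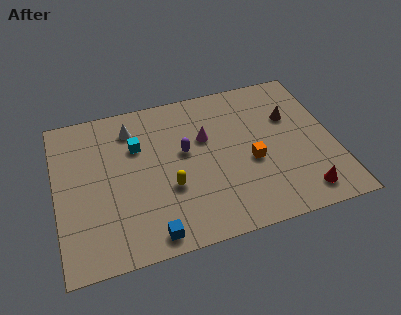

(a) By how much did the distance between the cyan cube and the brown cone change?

+1.9

The distance was about 5.8 in the first image and 7.7 in the second, so they moved 1.9 units further apart.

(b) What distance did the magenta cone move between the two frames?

2.8

The magenta cone was near (10.0, 7.3) before and (7.5, 6.1) after, so it travelled √(2.5² + 1.2²) ≈ 2.8 units.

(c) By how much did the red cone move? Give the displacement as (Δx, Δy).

(3.3, 0.5)

The red cone was at about (8.6, 0.9) and moved to about (11.9, 1.4).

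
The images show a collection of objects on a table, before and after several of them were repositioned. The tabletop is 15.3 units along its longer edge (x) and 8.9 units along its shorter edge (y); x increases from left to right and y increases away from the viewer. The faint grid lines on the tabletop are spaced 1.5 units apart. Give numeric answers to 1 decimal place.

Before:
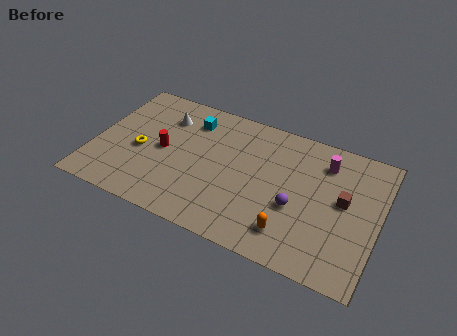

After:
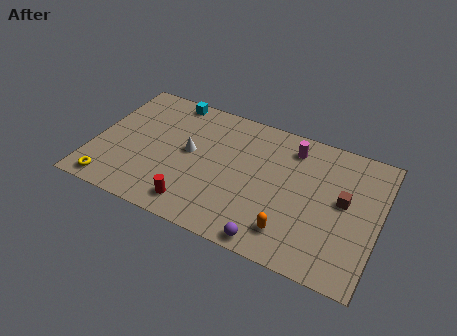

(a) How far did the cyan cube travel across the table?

1.7

From (4.9, 7.0) to (3.6, 8.1), the cyan cube covered √(1.3² + 1.1²) ≈ 1.7 units.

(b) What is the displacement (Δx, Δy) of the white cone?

(1.6, -1.9)

The white cone started near (3.5, 6.7) and ended near (5.1, 4.8).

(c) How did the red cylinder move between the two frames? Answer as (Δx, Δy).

(2.1, -3.0)

The red cylinder was at about (3.7, 4.4) and moved to about (5.8, 1.4).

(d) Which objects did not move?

the orange capsule and the brown cube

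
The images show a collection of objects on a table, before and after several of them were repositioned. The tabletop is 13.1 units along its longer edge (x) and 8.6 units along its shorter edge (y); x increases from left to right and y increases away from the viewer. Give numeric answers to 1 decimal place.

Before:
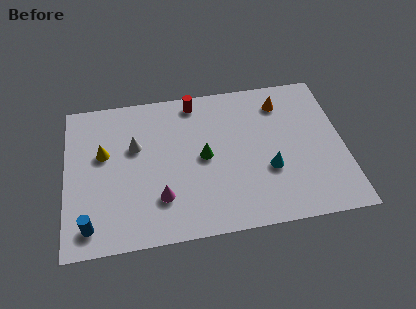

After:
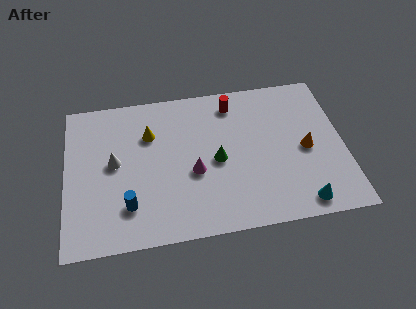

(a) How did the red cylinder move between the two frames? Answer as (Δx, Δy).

(1.8, -0.4)

The red cylinder was at about (6.2, 7.6) and moved to about (8.0, 7.2).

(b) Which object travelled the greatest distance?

the orange cone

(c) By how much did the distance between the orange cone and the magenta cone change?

-2.2

Before: roughly 7.5 units apart; after: 5.3. That's 2.2 units closer together.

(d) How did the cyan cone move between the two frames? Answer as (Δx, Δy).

(1.4, -2.1)

The cyan cone was at about (9.5, 3.1) and moved to about (10.9, 1.0).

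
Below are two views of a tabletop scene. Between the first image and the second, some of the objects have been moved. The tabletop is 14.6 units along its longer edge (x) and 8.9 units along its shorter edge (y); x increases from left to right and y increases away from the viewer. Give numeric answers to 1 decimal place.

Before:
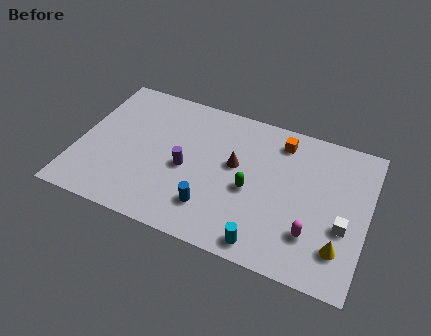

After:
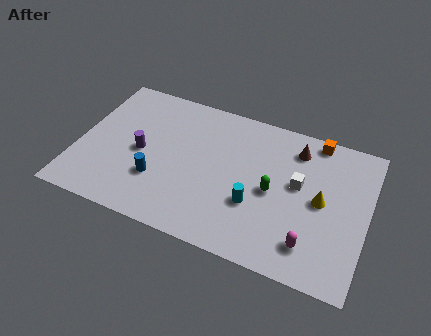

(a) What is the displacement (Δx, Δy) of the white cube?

(-2.4, 1.7)

The white cube started near (13.5, 3.4) and ended near (11.1, 5.1).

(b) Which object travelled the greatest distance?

the brown cone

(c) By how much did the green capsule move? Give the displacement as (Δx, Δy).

(1.1, 0.3)

The green capsule started near (8.8, 3.9) and ended near (9.9, 4.2).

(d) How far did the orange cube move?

1.8

From (10.0, 7.4) to (11.7, 8.1), the orange cube covered √(1.7² + 0.7²) ≈ 1.8 units.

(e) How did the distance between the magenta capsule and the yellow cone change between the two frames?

+1.3

The distance was about 1.4 in the first image and 2.7 in the second, so they moved 1.3 units further apart.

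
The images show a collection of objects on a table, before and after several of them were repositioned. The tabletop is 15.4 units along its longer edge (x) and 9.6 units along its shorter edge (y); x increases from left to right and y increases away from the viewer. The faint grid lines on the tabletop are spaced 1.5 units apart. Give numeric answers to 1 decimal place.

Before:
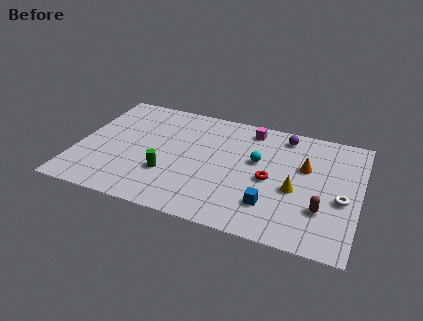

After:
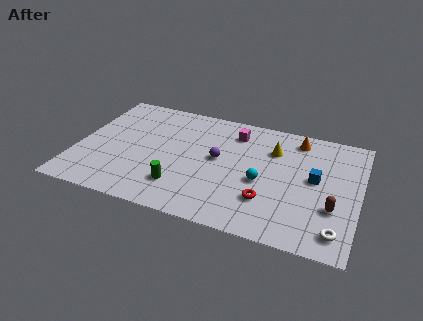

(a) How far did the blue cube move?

3.6

From (10.8, 2.4) to (13.0, 5.2), the blue cube covered √(2.2² + 2.8²) ≈ 3.6 units.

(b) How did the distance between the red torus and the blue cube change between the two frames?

+1.5

They were about 2.0 units apart before and 3.5 after — 1.5 units further apart.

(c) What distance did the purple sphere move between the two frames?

4.6

The purple sphere was near (11.1, 8.3) before and (7.7, 5.2) after, so it travelled √(3.4² + 3.1²) ≈ 4.6 units.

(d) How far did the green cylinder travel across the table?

1.1

The green cylinder moved from about (5.1, 3.1) to (5.9, 2.3), a distance of √(0.8² + 0.8²) ≈ 1.1.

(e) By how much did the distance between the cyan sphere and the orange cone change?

+1.8

They were about 2.6 units apart before and 4.4 after — 1.8 units further apart.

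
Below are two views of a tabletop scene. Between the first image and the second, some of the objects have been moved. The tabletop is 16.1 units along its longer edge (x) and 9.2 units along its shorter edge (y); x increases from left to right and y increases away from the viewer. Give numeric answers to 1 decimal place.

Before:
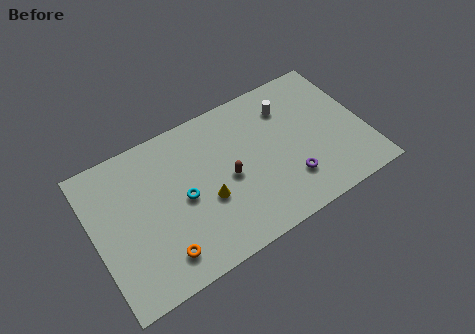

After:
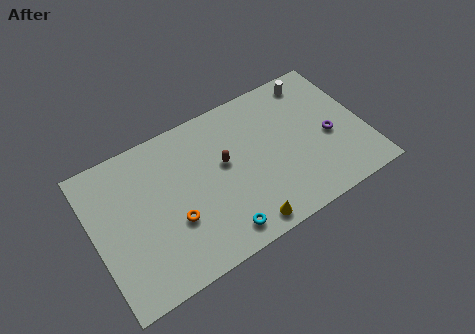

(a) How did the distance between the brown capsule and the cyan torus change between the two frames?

+1.4

The distance was about 2.7 in the first image and 4.1 in the second, so they moved 1.4 units further apart.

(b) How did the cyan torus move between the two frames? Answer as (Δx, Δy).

(1.7, -3.1)

The cyan torus was at about (5.2, 4.4) and moved to about (6.9, 1.3).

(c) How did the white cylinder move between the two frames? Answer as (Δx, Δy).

(1.8, 1.0)

From the two frames, the white cylinder sits at roughly (11.9, 7.0) before and (13.7, 8.0) after.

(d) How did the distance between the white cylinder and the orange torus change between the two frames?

+0.4

Before: roughly 9.9 units apart; after: 10.3. That's 0.4 units further apart.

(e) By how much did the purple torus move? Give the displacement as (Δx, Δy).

(2.7, 1.6)

The purple torus started near (11.3, 2.4) and ended near (14.0, 4.0).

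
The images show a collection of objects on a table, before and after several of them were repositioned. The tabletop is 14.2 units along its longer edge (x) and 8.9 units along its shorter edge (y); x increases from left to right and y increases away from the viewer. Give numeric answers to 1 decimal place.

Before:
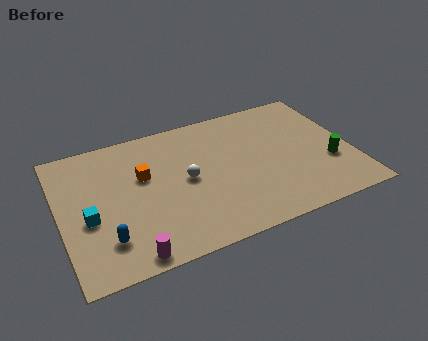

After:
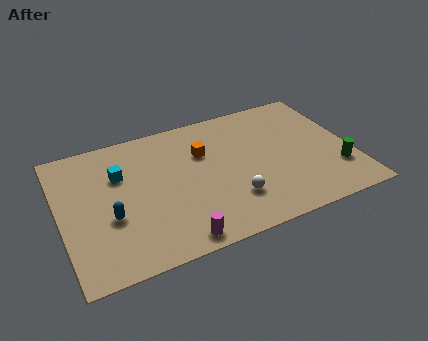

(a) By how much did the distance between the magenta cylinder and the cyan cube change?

+2.2

The distance was about 3.4 in the first image and 5.6 in the second, so they moved 2.2 units further apart.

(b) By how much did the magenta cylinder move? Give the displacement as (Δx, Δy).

(2.2, 0.1)

The magenta cylinder was at about (3.0, 0.8) and moved to about (5.2, 0.9).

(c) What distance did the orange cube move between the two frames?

3.0

From (4.1, 5.5) to (7.1, 6.0), the orange cube covered √(3.0² + 0.5²) ≈ 3.0 units.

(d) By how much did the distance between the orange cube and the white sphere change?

+1.5

Before: roughly 2.2 units apart; after: 3.7. That's 1.5 units further apart.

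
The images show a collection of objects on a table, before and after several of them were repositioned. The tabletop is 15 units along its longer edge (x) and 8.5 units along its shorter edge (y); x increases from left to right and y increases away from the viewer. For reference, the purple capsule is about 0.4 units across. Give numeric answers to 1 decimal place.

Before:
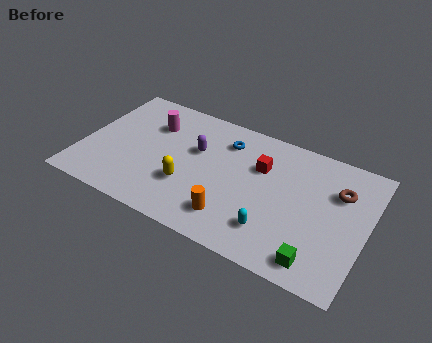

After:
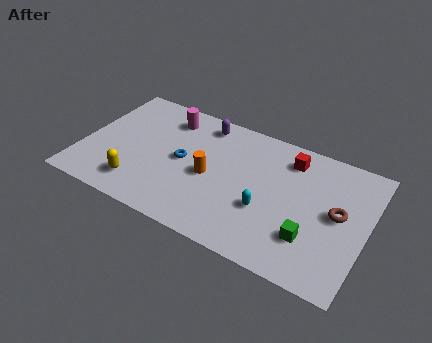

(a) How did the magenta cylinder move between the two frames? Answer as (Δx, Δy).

(0.7, 0.8)

The magenta cylinder was at about (3.4, 6.1) and moved to about (4.1, 6.9).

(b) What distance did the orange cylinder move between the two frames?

2.6

The orange cylinder was near (8.3, 1.8) before and (6.8, 3.9) after, so it travelled √(1.5² + 2.1²) ≈ 2.6 units.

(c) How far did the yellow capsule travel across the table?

2.7

The yellow capsule was near (5.8, 2.8) before and (3.3, 1.7) after, so it travelled √(2.5² + 1.1²) ≈ 2.7 units.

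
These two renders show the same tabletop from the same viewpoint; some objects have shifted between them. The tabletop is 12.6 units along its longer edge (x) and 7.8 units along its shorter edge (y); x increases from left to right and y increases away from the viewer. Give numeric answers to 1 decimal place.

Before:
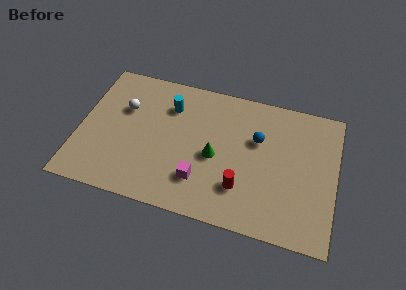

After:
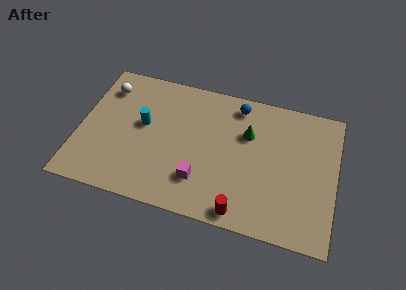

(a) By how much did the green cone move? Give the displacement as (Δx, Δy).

(1.5, 1.7)

The green cone started near (6.7, 3.5) and ended near (8.2, 5.2).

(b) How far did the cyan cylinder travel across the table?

1.8

The cyan cylinder was near (4.3, 5.8) before and (3.1, 4.4) after, so it travelled √(1.2² + 1.4²) ≈ 1.8 units.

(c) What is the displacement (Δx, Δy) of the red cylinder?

(0.1, -1.3)

From the two frames, the red cylinder sits at roughly (8.1, 2.1) before and (8.2, 0.8) after.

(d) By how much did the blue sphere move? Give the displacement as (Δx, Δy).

(-1.1, 1.7)

The blue sphere started near (8.7, 5.0) and ended near (7.6, 6.7).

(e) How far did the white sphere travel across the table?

1.4

The white sphere moved from about (2.1, 5.1) to (1.1, 6.1), a distance of √(1.0² + 1.0²) ≈ 1.4.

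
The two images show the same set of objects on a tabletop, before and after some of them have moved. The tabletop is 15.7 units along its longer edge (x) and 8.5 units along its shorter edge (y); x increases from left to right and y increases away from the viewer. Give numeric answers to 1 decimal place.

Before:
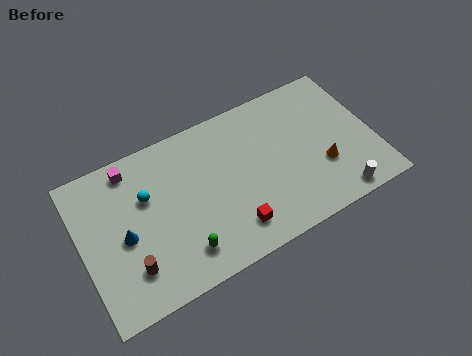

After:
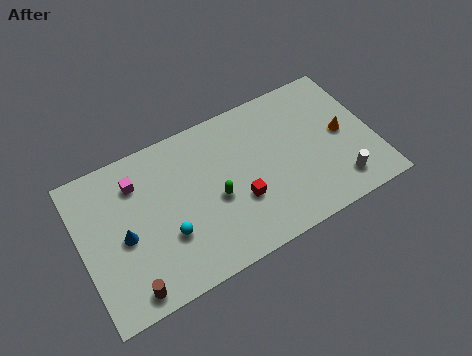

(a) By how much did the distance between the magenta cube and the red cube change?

-1.2

They were about 7.4 units apart before and 6.2 after — 1.2 units closer together.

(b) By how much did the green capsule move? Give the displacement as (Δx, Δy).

(2.1, 2.0)

The green capsule started near (5.0, 1.7) and ended near (7.1, 3.7).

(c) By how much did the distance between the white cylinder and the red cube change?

-0.3

The distance was about 5.7 in the first image and 5.4 in the second, so they moved 0.3 units closer together.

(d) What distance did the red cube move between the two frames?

1.4

The red cube was near (7.7, 1.7) before and (8.3, 3.0) after, so it travelled √(0.6² + 1.3²) ≈ 1.4 units.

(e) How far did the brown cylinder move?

1.1

The brown cylinder was near (2.3, 2.1) before and (2.1, 1.0) after, so it travelled √(0.2² + 1.1²) ≈ 1.1 units.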